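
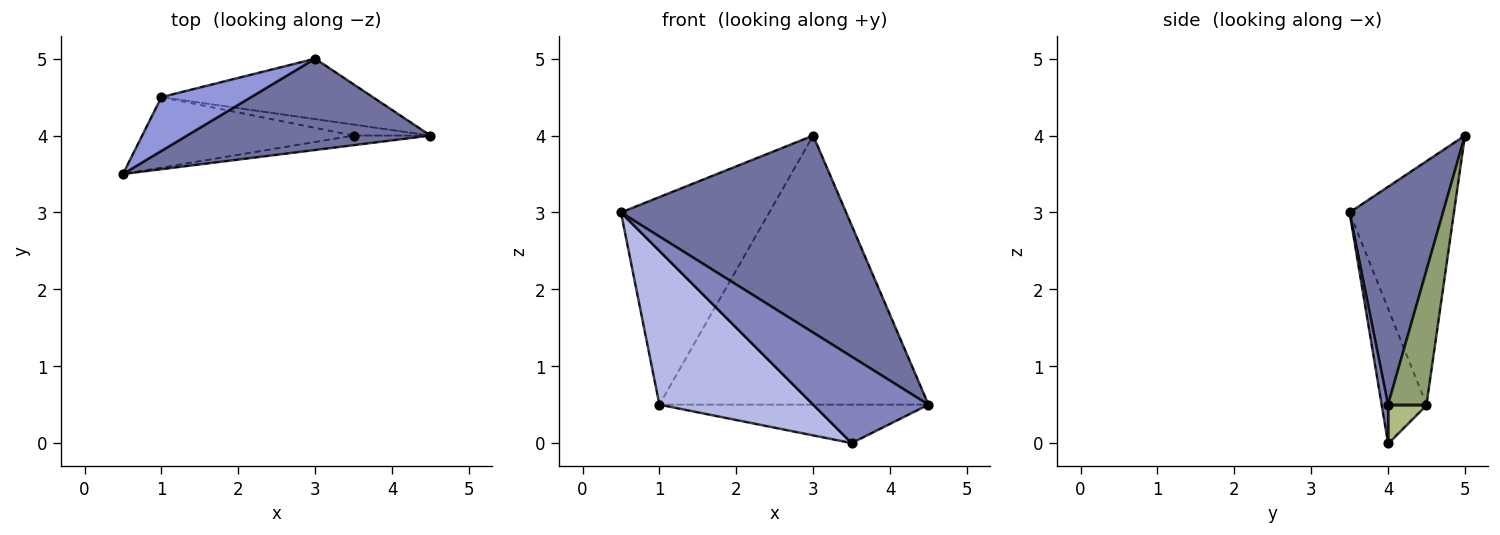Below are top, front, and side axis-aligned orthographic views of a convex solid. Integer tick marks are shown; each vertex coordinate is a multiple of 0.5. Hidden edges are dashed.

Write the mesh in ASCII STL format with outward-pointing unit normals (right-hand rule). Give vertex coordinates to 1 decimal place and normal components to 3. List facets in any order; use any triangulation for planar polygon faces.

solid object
 facet normal 0.352 -0.849 0.394
  outer loop
   vertex 3.0 5.0 4.0
   vertex 0.5 3.5 3.0
   vertex 4.5 4.0 0.5
  endloop
 endfacet
 facet normal 0.055 -0.992 -0.110
  outer loop
   vertex 3.5 4.0 0.0
   vertex 4.5 4.0 0.5
   vertex 0.5 3.5 3.0
  endloop
 endfacet
 facet normal -0.563 0.800 0.207
  outer loop
   vertex 1.0 4.5 0.5
   vertex 0.5 3.5 3.0
   vertex 3.0 5.0 4.0
  endloop
 endfacet
 facet normal -0.256 -0.879 -0.403
  outer loop
   vertex 1.0 4.5 0.5
   vertex 3.5 4.0 0.0
   vertex 0.5 3.5 3.0
  endloop
 endfacet
 facet normal 0.138 0.966 -0.217
  outer loop
   vertex 1.0 4.5 0.5
   vertex 3.0 5.0 4.0
   vertex 4.5 4.0 0.5
  endloop
 endfacet
 facet normal 0.136 0.953 -0.272
  outer loop
   vertex 1.0 4.5 0.5
   vertex 4.5 4.0 0.5
   vertex 3.5 4.0 0.0
  endloop
 endfacet
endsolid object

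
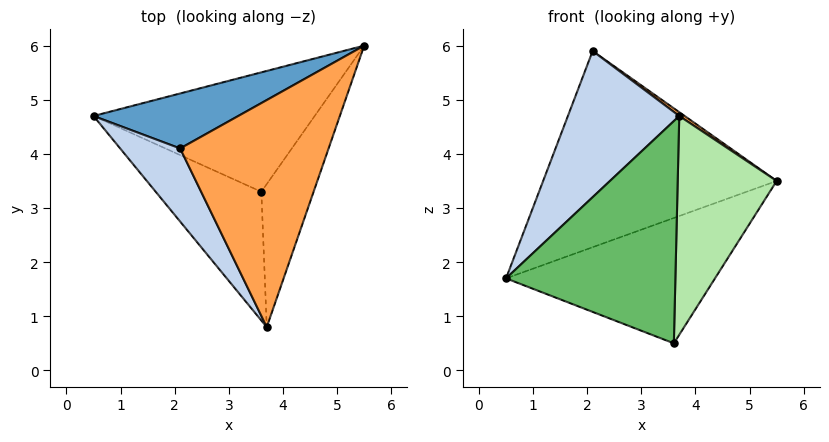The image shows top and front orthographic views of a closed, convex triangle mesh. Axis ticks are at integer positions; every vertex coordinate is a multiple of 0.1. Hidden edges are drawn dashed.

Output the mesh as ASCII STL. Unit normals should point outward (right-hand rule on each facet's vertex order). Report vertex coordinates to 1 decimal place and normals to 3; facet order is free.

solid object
 facet normal -0.328 0.910 0.255
  outer loop
   vertex 2.1 4.1 5.9
   vertex 5.5 6.0 3.5
   vertex 0.5 4.7 1.7
  endloop
 endfacet
 facet normal -0.834 -0.494 0.247
  outer loop
   vertex 2.1 4.1 5.9
   vertex 0.5 4.7 1.7
   vertex 3.7 0.8 4.7
  endloop
 endfacet
 facet normal 0.582 -0.014 0.813
  outer loop
   vertex 2.1 4.1 5.9
   vertex 3.7 0.8 4.7
   vertex 5.5 6.0 3.5
  endloop
 endfacet
 facet normal 0.060 0.723 -0.688
  outer loop
   vertex 3.6 3.3 0.5
   vertex 0.5 4.7 1.7
   vertex 5.5 6.0 3.5
  endloop
 endfacet
 facet normal -0.505 -0.747 -0.433
  outer loop
   vertex 3.6 3.3 0.5
   vertex 3.7 0.8 4.7
   vertex 0.5 4.7 1.7
  endloop
 endfacet
 facet normal 0.899 -0.366 -0.240
  outer loop
   vertex 3.6 3.3 0.5
   vertex 5.5 6.0 3.5
   vertex 3.7 0.8 4.7
  endloop
 endfacet
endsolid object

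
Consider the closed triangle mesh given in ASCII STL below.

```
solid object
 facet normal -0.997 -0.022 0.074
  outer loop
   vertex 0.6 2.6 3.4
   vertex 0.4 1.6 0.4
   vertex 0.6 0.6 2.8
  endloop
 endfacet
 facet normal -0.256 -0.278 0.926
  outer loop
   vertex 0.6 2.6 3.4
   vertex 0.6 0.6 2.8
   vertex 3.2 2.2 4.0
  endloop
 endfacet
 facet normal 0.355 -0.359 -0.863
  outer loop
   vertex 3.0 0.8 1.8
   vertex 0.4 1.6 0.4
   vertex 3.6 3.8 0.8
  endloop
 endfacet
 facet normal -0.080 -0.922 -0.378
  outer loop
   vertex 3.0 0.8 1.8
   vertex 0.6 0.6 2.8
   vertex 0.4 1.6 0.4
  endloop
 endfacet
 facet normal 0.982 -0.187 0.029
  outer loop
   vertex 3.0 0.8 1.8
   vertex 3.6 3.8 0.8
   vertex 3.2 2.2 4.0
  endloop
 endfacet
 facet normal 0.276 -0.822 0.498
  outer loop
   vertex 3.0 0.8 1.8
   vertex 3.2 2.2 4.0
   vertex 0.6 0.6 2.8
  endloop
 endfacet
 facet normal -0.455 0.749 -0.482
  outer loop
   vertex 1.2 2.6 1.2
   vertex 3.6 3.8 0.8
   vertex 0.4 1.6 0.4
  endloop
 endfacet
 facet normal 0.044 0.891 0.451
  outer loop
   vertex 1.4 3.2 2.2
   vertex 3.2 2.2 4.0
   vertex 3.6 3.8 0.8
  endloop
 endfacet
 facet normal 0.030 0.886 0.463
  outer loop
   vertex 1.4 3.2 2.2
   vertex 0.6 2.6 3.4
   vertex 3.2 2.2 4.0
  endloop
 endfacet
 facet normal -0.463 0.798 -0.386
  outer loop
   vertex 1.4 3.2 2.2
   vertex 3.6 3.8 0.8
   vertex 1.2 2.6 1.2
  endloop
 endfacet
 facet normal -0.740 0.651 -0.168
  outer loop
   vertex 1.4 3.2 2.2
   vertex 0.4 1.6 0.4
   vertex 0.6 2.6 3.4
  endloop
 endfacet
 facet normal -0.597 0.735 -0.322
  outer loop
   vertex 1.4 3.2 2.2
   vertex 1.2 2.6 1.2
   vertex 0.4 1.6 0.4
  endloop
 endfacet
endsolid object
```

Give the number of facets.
12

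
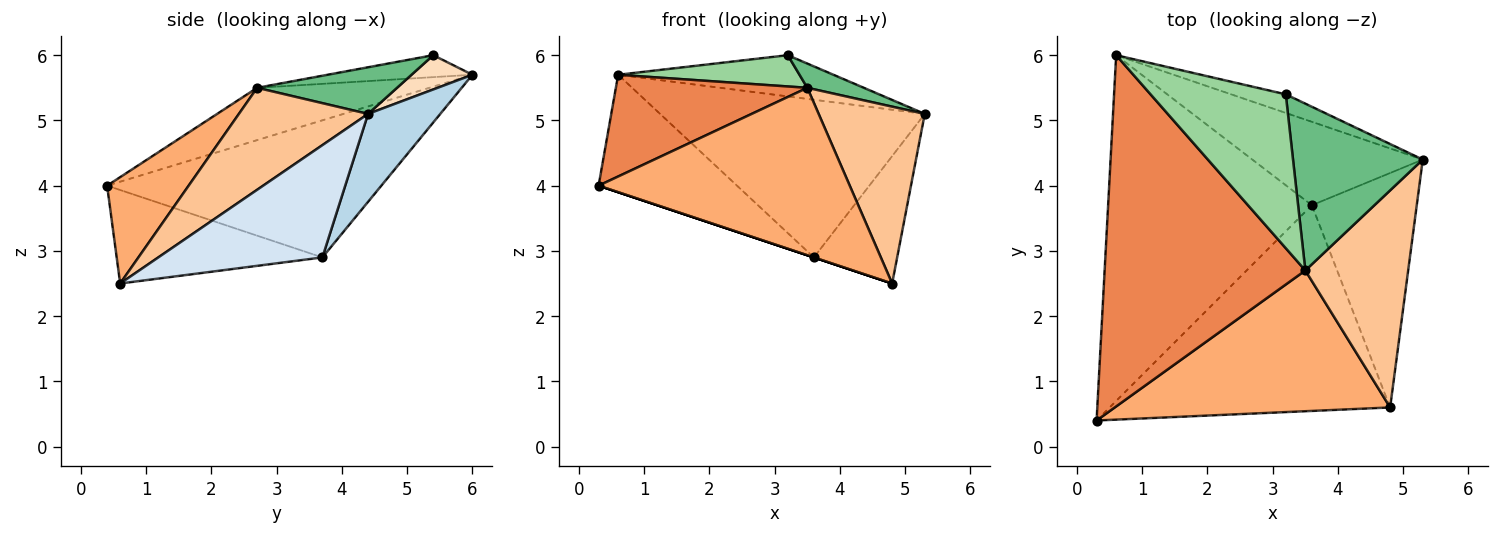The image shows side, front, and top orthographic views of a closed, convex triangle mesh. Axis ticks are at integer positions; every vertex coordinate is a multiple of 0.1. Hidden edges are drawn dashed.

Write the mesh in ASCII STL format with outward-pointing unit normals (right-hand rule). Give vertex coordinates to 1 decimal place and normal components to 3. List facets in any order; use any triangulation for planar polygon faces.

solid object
 facet normal -0.537 0.271 -0.799
  outer loop
   vertex 3.6 3.7 2.9
   vertex 0.3 0.4 4.0
   vertex 0.6 6.0 5.7
  endloop
 endfacet
 facet normal -0.316 0.000 -0.949
  outer loop
   vertex 3.6 3.7 2.9
   vertex 4.8 0.6 2.5
   vertex 0.3 0.4 4.0
  endloop
 endfacet
 facet normal 0.234 0.859 -0.455
  outer loop
   vertex 3.6 3.7 2.9
   vertex 0.6 6.0 5.7
   vertex 5.3 4.4 5.1
  endloop
 endfacet
 facet normal 0.685 0.348 -0.640
  outer loop
   vertex 3.6 3.7 2.9
   vertex 5.3 4.4 5.1
   vertex 4.8 0.6 2.5
  endloop
 endfacet
 facet normal -0.243 -0.270 0.932
  outer loop
   vertex 3.5 2.7 5.5
   vertex 0.6 6.0 5.7
   vertex 0.3 0.4 4.0
  endloop
 endfacet
 facet normal 0.241 -0.743 0.625
  outer loop
   vertex 3.5 2.7 5.5
   vertex 0.3 0.4 4.0
   vertex 4.8 0.6 2.5
  endloop
 endfacet
 facet normal 0.610 -0.501 0.615
  outer loop
   vertex 3.5 2.7 5.5
   vertex 4.8 0.6 2.5
   vertex 5.3 4.4 5.1
  endloop
 endfacet
 facet normal 0.250 0.883 -0.398
  outer loop
   vertex 3.2 5.4 6.0
   vertex 5.3 4.4 5.1
   vertex 0.6 6.0 5.7
  endloop
 endfacet
 facet normal 0.335 -0.135 0.932
  outer loop
   vertex 3.2 5.4 6.0
   vertex 3.5 2.7 5.5
   vertex 5.3 4.4 5.1
  endloop
 endfacet
 facet normal -0.157 -0.197 0.968
  outer loop
   vertex 3.2 5.4 6.0
   vertex 0.6 6.0 5.7
   vertex 3.5 2.7 5.5
  endloop
 endfacet
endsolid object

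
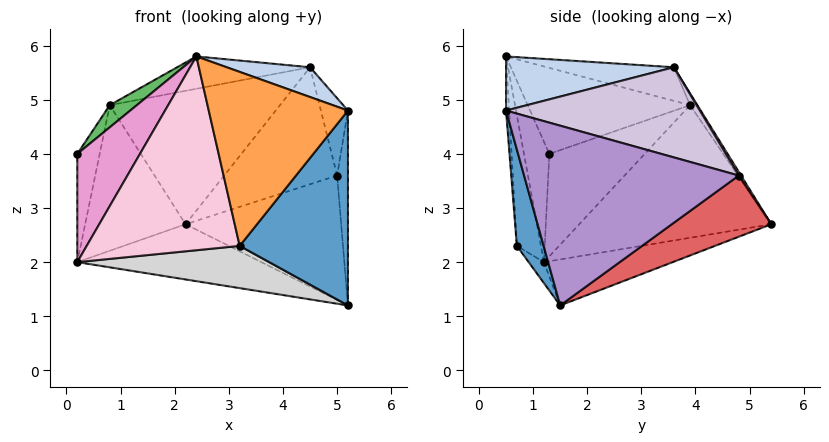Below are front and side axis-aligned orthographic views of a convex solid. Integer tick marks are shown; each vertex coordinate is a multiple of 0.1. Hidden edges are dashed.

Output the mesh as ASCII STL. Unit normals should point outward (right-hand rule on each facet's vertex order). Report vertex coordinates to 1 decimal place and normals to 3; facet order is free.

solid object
 facet normal 0.232 -0.937 -0.260
  outer loop
   vertex 3.2 0.7 2.3
   vertex 5.2 1.5 1.2
   vertex 5.2 0.5 4.8
  endloop
 endfacet
 facet normal 0.332 -0.165 0.929
  outer loop
   vertex 2.4 0.5 5.8
   vertex 5.2 0.5 4.8
   vertex 4.5 3.6 5.6
  endloop
 endfacet
 facet normal -0.022 -0.998 -0.062
  outer loop
   vertex 2.4 0.5 5.8
   vertex 3.2 0.7 2.3
   vertex 5.2 0.5 4.8
  endloop
 endfacet
 facet normal -0.036 0.836 0.547
  outer loop
   vertex 0.8 3.9 4.9
   vertex 4.5 3.6 5.6
   vertex 2.2 5.4 2.7
  endloop
 endfacet
 facet normal -0.653 -0.109 0.750
  outer loop
   vertex 0.8 3.9 4.9
   vertex 0.2 1.3 4.0
   vertex 2.4 0.5 5.8
  endloop
 endfacet
 facet normal -0.169 0.177 0.970
  outer loop
   vertex 0.8 3.9 4.9
   vertex 2.4 0.5 5.8
   vertex 4.5 3.6 5.6
  endloop
 endfacet
 facet normal 0.360 0.563 -0.744
  outer loop
   vertex 5.0 4.8 3.6
   vertex 5.2 1.5 1.2
   vertex 2.2 5.4 2.7
  endloop
 endfacet
 facet normal 0.017 0.855 0.518
  outer loop
   vertex 5.0 4.8 3.6
   vertex 2.2 5.4 2.7
   vertex 4.5 3.6 5.6
  endloop
 endfacet
 facet normal 0.999 0.050 0.014
  outer loop
   vertex 5.0 4.8 3.6
   vertex 5.2 0.5 4.8
   vertex 5.2 1.5 1.2
  endloop
 endfacet
 facet normal 0.940 0.131 0.314
  outer loop
   vertex 5.0 4.8 3.6
   vertex 4.5 3.6 5.6
   vertex 5.2 0.5 4.8
  endloop
 endfacet
 facet normal -0.973 0.229 -0.011
  outer loop
   vertex 0.2 1.2 2.0
   vertex 0.2 1.3 4.0
   vertex 0.8 3.9 4.9
  endloop
 endfacet
 facet normal -0.860 0.450 -0.241
  outer loop
   vertex 0.2 1.2 2.0
   vertex 0.8 3.9 4.9
   vertex 2.2 5.4 2.7
  endloop
 endfacet
 facet normal -0.375 -0.926 0.046
  outer loop
   vertex 0.2 1.2 2.0
   vertex 2.4 0.5 5.8
   vertex 0.2 1.3 4.0
  endloop
 endfacet
 facet normal -0.155 -0.984 -0.092
  outer loop
   vertex 0.2 1.2 2.0
   vertex 3.2 0.7 2.3
   vertex 2.4 0.5 5.8
  endloop
 endfacet
 facet normal -0.167 0.239 -0.956
  outer loop
   vertex 0.2 1.2 2.0
   vertex 2.2 5.4 2.7
   vertex 5.2 1.5 1.2
  endloop
 endfacet
 facet normal -0.060 -0.752 -0.656
  outer loop
   vertex 0.2 1.2 2.0
   vertex 5.2 1.5 1.2
   vertex 3.2 0.7 2.3
  endloop
 endfacet
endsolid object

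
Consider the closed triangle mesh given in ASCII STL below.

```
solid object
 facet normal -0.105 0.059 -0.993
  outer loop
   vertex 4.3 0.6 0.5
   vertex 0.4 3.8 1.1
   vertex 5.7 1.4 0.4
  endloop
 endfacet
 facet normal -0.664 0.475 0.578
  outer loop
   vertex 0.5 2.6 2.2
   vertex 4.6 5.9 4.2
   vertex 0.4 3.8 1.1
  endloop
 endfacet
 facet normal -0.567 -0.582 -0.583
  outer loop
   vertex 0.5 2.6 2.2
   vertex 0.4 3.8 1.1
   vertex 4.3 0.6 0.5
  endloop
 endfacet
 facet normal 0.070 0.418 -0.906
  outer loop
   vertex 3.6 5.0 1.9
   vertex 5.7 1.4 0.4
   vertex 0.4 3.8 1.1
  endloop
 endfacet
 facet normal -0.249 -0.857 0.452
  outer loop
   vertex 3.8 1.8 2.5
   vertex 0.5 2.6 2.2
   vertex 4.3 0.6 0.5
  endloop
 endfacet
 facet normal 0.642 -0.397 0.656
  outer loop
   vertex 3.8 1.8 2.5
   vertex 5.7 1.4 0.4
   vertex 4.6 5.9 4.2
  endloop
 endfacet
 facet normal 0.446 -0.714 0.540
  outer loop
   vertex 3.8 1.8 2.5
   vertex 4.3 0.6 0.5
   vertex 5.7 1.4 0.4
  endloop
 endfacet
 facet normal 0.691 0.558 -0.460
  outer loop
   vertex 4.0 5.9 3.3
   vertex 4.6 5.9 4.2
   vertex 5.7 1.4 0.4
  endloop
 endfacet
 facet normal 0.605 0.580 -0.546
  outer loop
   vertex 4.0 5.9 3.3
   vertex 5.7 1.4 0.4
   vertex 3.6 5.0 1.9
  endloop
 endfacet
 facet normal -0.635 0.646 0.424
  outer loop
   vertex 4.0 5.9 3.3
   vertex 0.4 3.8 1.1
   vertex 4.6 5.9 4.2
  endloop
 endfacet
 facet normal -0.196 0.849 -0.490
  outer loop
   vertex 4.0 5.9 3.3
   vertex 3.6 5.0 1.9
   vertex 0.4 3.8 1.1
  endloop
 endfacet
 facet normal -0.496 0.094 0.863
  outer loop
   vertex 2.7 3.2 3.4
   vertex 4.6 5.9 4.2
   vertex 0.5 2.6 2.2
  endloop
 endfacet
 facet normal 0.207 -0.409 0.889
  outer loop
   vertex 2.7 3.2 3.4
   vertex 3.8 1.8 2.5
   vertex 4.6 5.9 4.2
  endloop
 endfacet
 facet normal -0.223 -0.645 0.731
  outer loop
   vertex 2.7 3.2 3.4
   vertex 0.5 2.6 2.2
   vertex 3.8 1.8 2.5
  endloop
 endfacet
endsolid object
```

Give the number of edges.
21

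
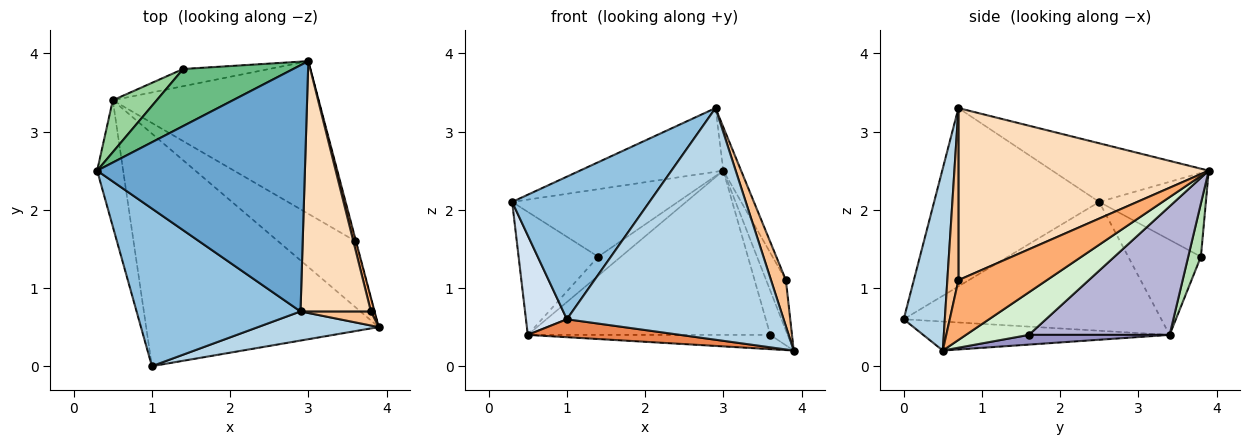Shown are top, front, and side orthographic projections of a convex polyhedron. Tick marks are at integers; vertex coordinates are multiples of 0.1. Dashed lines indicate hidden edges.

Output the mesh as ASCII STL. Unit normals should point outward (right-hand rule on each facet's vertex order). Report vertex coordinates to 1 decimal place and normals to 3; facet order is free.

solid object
 facet normal -0.264 0.242 0.934
  outer loop
   vertex 2.9 0.7 3.3
   vertex 3.0 3.9 2.5
   vertex 0.3 2.5 2.1
  endloop
 endfacet
 facet normal -0.628 -0.522 0.577
  outer loop
   vertex 1.0 0.0 0.6
   vertex 2.9 0.7 3.3
   vertex 0.3 2.5 2.1
  endloop
 endfacet
 facet normal 0.185 -0.975 0.123
  outer loop
   vertex 1.0 0.0 0.6
   vertex 3.9 0.5 0.2
   vertex 2.9 0.7 3.3
  endloop
 endfacet
 facet normal -0.969 -0.154 -0.195
  outer loop
   vertex 0.5 3.4 0.4
   vertex 1.0 0.0 0.6
   vertex 0.3 2.5 2.1
  endloop
 endfacet
 facet normal -0.123 -0.076 -0.989
  outer loop
   vertex 0.5 3.4 0.4
   vertex 3.9 0.5 0.2
   vertex 1.0 0.0 0.6
  endloop
 endfacet
 facet normal 0.974 0.217 0.060
  outer loop
   vertex 3.8 0.7 1.1
   vertex 3.9 0.5 0.2
   vertex 3.0 3.9 2.5
  endloop
 endfacet
 facet normal 0.581 -0.779 0.238
  outer loop
   vertex 3.8 0.7 1.1
   vertex 2.9 0.7 3.3
   vertex 3.9 0.5 0.2
  endloop
 endfacet
 facet normal 0.924 0.066 0.378
  outer loop
   vertex 3.8 0.7 1.1
   vertex 3.0 3.9 2.5
   vertex 2.9 0.7 3.3
  endloop
 endfacet
 facet normal -0.441 0.685 0.579
  outer loop
   vertex 1.4 3.8 1.4
   vertex 0.3 2.5 2.1
   vertex 3.0 3.9 2.5
  endloop
 endfacet
 facet normal -0.644 0.705 0.297
  outer loop
   vertex 1.4 3.8 1.4
   vertex 0.5 3.4 0.4
   vertex 0.3 2.5 2.1
  endloop
 endfacet
 facet normal 0.382 0.686 -0.619
  outer loop
   vertex 1.4 3.8 1.4
   vertex 3.0 3.9 2.5
   vertex 0.5 3.4 0.4
  endloop
 endfacet
 facet normal 0.964 0.266 -0.016
  outer loop
   vertex 3.6 1.6 0.4
   vertex 3.0 3.9 2.5
   vertex 3.9 0.5 0.2
  endloop
 endfacet
 facet normal 0.122 0.210 -0.970
  outer loop
   vertex 3.6 1.6 0.4
   vertex 3.9 0.5 0.2
   vertex 0.5 3.4 0.4
  endloop
 endfacet
 facet normal 0.391 0.674 -0.626
  outer loop
   vertex 3.6 1.6 0.4
   vertex 0.5 3.4 0.4
   vertex 3.0 3.9 2.5
  endloop
 endfacet
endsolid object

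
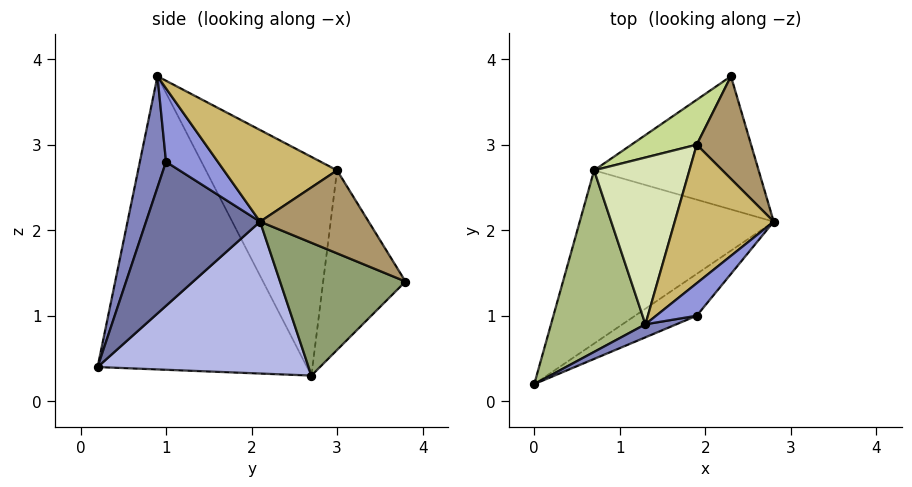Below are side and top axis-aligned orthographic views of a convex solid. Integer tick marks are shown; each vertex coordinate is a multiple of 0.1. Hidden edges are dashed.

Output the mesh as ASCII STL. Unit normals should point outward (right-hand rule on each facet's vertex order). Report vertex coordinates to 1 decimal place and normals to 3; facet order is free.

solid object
 facet normal 0.649 -0.708 -0.278
  outer loop
   vertex 1.9 1.0 2.8
   vertex 0.0 0.2 0.4
   vertex 2.8 2.1 2.1
  endloop
 endfacet
 facet normal 0.296 -0.952 0.083
  outer loop
   vertex 1.9 1.0 2.8
   vertex 1.3 0.9 3.8
   vertex 0.0 0.2 0.4
  endloop
 endfacet
 facet normal 0.810 -0.378 0.448
  outer loop
   vertex 1.9 1.0 2.8
   vertex 2.8 2.1 2.1
   vertex 1.3 0.9 3.8
  endloop
 endfacet
 facet normal 0.604 -0.200 -0.771
  outer loop
   vertex 0.7 2.7 0.3
   vertex 2.8 2.1 2.1
   vertex 0.0 0.2 0.4
  endloop
 endfacet
 facet normal 0.622 -0.134 -0.771
  outer loop
   vertex 0.7 2.7 0.3
   vertex 2.3 3.8 1.4
   vertex 2.8 2.1 2.1
  endloop
 endfacet
 facet normal -0.917 0.269 0.295
  outer loop
   vertex 0.7 2.7 0.3
   vertex 0.0 0.2 0.4
   vertex 1.3 0.9 3.8
  endloop
 endfacet
 facet normal -0.656 0.716 0.239
  outer loop
   vertex 1.9 3.0 2.7
   vertex 2.3 3.8 1.4
   vertex 0.7 2.7 0.3
  endloop
 endfacet
 facet normal -0.829 0.426 0.361
  outer loop
   vertex 1.9 3.0 2.7
   vertex 0.7 2.7 0.3
   vertex 1.3 0.9 3.8
  endloop
 endfacet
 facet normal 0.757 0.427 0.495
  outer loop
   vertex 1.9 3.0 2.7
   vertex 2.8 2.1 2.1
   vertex 2.3 3.8 1.4
  endloop
 endfacet
 facet normal 0.667 0.187 0.721
  outer loop
   vertex 1.9 3.0 2.7
   vertex 1.3 0.9 3.8
   vertex 2.8 2.1 2.1
  endloop
 endfacet
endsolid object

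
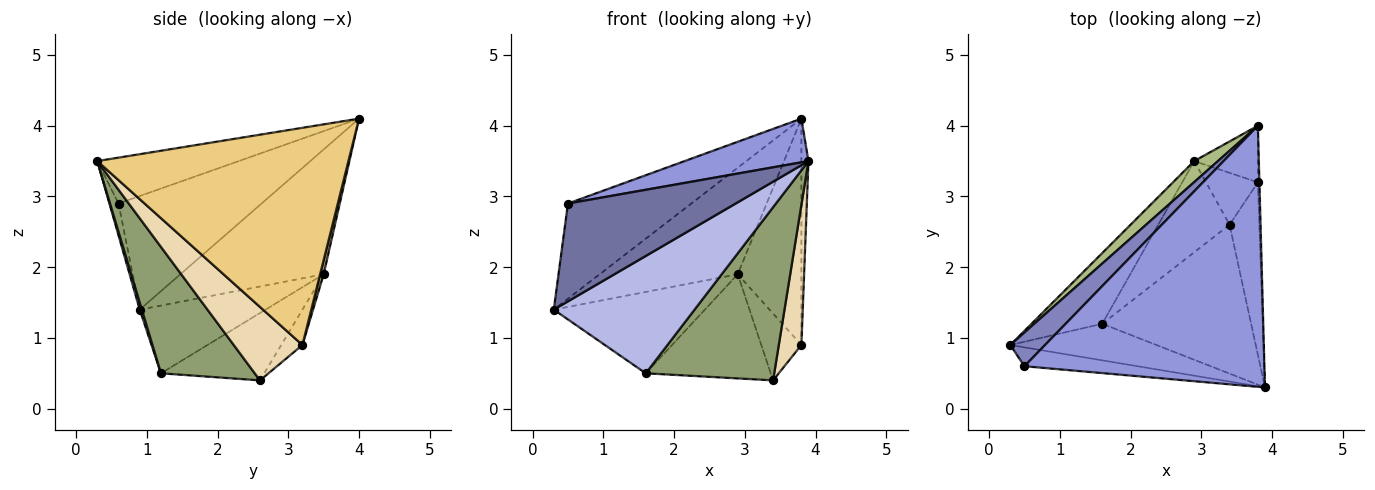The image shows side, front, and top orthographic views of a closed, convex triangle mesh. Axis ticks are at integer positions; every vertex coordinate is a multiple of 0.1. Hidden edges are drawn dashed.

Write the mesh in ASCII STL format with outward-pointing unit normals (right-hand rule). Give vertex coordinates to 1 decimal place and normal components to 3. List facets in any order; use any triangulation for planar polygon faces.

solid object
 facet normal -0.053 -0.981 -0.189
  outer loop
   vertex 0.5 0.6 2.9
   vertex 0.3 0.9 1.4
   vertex 3.9 0.3 3.5
  endloop
 endfacet
 facet normal -0.738 0.636 0.226
  outer loop
   vertex 0.5 0.6 2.9
   vertex 3.8 4.0 4.1
   vertex 0.3 0.9 1.4
  endloop
 endfacet
 facet normal -0.185 -0.162 0.969
  outer loop
   vertex 0.5 0.6 2.9
   vertex 3.9 0.3 3.5
   vertex 3.8 4.0 4.1
  endloop
 endfacet
 facet normal 0.014 -0.955 -0.297
  outer loop
   vertex 1.6 1.2 0.5
   vertex 3.9 0.3 3.5
   vertex 0.3 0.9 1.4
  endloop
 endfacet
 facet normal 0.484 -0.663 -0.570
  outer loop
   vertex 1.6 1.2 0.5
   vertex 3.4 2.6 0.4
   vertex 3.9 0.3 3.5
  endloop
 endfacet
 facet normal -0.713 0.687 0.136
  outer loop
   vertex 2.9 3.5 1.9
   vertex 0.3 0.9 1.4
   vertex 3.8 4.0 4.1
  endloop
 endfacet
 facet normal -0.532 0.639 -0.556
  outer loop
   vertex 2.9 3.5 1.9
   vertex 1.6 1.2 0.5
   vertex 0.3 0.9 1.4
  endloop
 endfacet
 facet normal -0.528 0.639 -0.559
  outer loop
   vertex 2.9 3.5 1.9
   vertex 3.4 2.6 0.4
   vertex 1.6 1.2 0.5
  endloop
 endfacet
 facet normal 0.054 0.969 -0.242
  outer loop
   vertex 3.8 3.2 0.9
   vertex 2.9 3.5 1.9
   vertex 3.8 4.0 4.1
  endloop
 endfacet
 facet normal -0.386 0.729 -0.566
  outer loop
   vertex 3.8 3.2 0.9
   vertex 3.4 2.6 0.4
   vertex 2.9 3.5 1.9
  endloop
 endfacet
 facet normal 1.000 0.028 -0.007
  outer loop
   vertex 3.8 3.2 0.9
   vertex 3.8 4.0 4.1
   vertex 3.9 0.3 3.5
  endloop
 endfacet
 facet normal 0.886 -0.292 -0.359
  outer loop
   vertex 3.8 3.2 0.9
   vertex 3.9 0.3 3.5
   vertex 3.4 2.6 0.4
  endloop
 endfacet
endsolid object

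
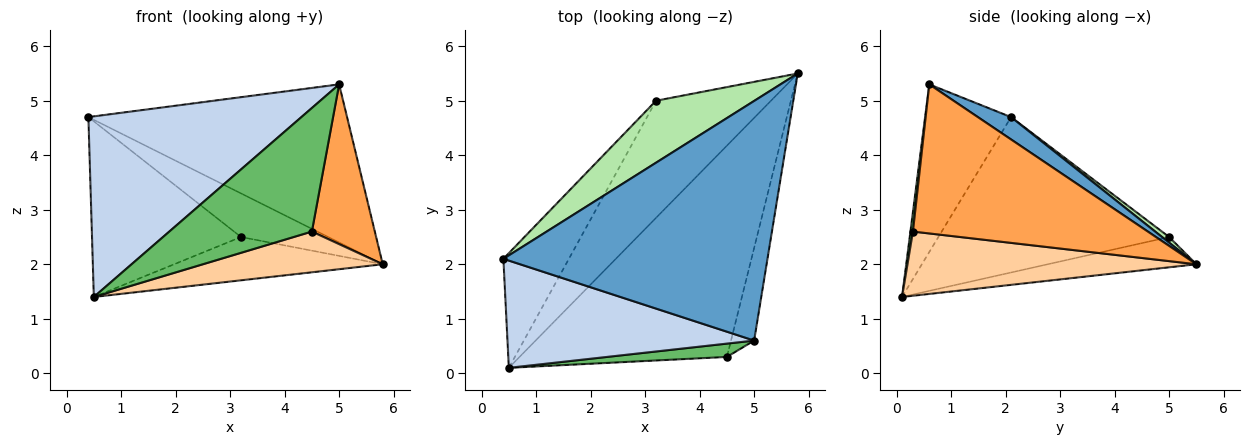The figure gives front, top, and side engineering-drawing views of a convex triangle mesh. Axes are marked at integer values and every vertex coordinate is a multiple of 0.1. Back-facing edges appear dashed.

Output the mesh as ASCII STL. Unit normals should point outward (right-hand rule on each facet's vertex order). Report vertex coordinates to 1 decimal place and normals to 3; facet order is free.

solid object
 facet normal 0.070 0.549 0.833
  outer loop
   vertex 5.0 0.6 5.3
   vertex 5.8 5.5 2.0
   vertex 0.4 2.1 4.7
  endloop
 endfacet
 facet normal -0.328 -0.812 0.482
  outer loop
   vertex 0.5 0.1 1.4
   vertex 5.0 0.6 5.3
   vertex 0.4 2.1 4.7
  endloop
 endfacet
 facet normal 0.955 -0.256 -0.148
  outer loop
   vertex 4.5 0.3 2.6
   vertex 5.8 5.5 2.0
   vertex 5.0 0.6 5.3
  endloop
 endfacet
 facet normal 0.291 -0.181 -0.939
  outer loop
   vertex 4.5 0.3 2.6
   vertex 0.5 0.1 1.4
   vertex 5.8 5.5 2.0
  endloop
 endfacet
 facet normal 0.018 -0.994 0.107
  outer loop
   vertex 4.5 0.3 2.6
   vertex 5.0 0.6 5.3
   vertex 0.5 0.1 1.4
  endloop
 endfacet
 facet normal 0.047 0.575 0.817
  outer loop
   vertex 3.2 5.0 2.5
   vertex 0.4 2.1 4.7
   vertex 5.8 5.5 2.0
  endloop
 endfacet
 facet normal -0.792 0.511 -0.334
  outer loop
   vertex 3.2 5.0 2.5
   vertex 0.5 0.1 1.4
   vertex 0.4 2.1 4.7
  endloop
 endfacet
 facet normal -0.240 0.337 -0.911
  outer loop
   vertex 3.2 5.0 2.5
   vertex 5.8 5.5 2.0
   vertex 0.5 0.1 1.4
  endloop
 endfacet
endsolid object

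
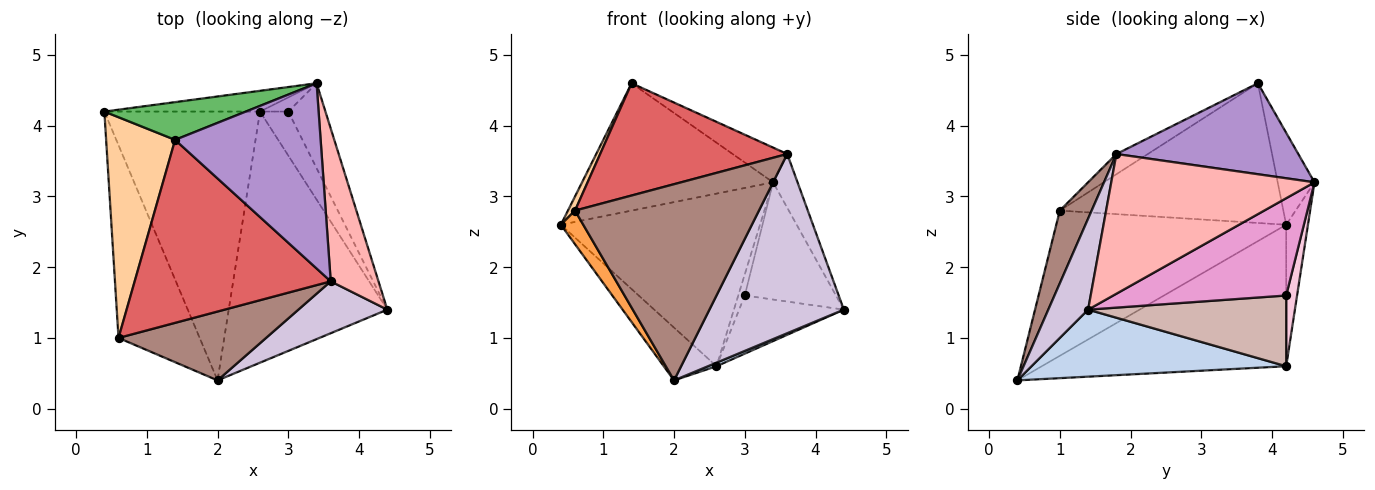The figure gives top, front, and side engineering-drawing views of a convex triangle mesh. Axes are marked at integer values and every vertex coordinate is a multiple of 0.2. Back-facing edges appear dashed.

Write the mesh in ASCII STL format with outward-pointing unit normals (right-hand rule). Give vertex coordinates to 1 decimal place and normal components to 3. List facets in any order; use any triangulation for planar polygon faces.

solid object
 facet normal -0.666 0.144 -0.732
  outer loop
   vertex 2.6 4.2 0.6
   vertex 2.0 0.4 0.4
   vertex 0.4 4.2 2.6
  endloop
 endfacet
 facet normal 0.389 -0.013 -0.921
  outer loop
   vertex 2.6 4.2 0.6
   vertex 4.4 1.4 1.4
   vertex 2.0 0.4 0.4
  endloop
 endfacet
 facet normal -0.870 -0.085 -0.486
  outer loop
   vertex 0.6 1.0 2.8
   vertex 0.4 4.2 2.6
   vertex 2.0 0.4 0.4
  endloop
 endfacet
 facet normal -0.896 -0.028 0.442
  outer loop
   vertex 0.6 1.0 2.8
   vertex 1.4 3.8 4.6
   vertex 0.4 4.2 2.6
  endloop
 endfacet
 facet normal -0.182 0.943 0.279
  outer loop
   vertex 3.4 4.6 3.2
   vertex 0.4 4.2 2.6
   vertex 1.4 3.8 4.6
  endloop
 endfacet
 facet normal -0.108 0.987 -0.119
  outer loop
   vertex 3.4 4.6 3.2
   vertex 2.6 4.2 0.6
   vertex 0.4 4.2 2.6
  endloop
 endfacet
 facet normal -0.088 -0.521 0.849
  outer loop
   vertex 3.6 1.8 3.6
   vertex 1.4 3.8 4.6
   vertex 0.6 1.0 2.8
  endloop
 endfacet
 facet normal 0.940 0.113 0.321
  outer loop
   vertex 3.6 1.8 3.6
   vertex 4.4 1.4 1.4
   vertex 3.4 4.6 3.2
  endloop
 endfacet
 facet normal 0.523 0.157 0.837
  outer loop
   vertex 3.6 1.8 3.6
   vertex 3.4 4.6 3.2
   vertex 1.4 3.8 4.6
  endloop
 endfacet
 facet normal 0.274 -0.924 0.267
  outer loop
   vertex 3.6 1.8 3.6
   vertex 2.0 0.4 0.4
   vertex 4.4 1.4 1.4
  endloop
 endfacet
 facet normal 0.161 -0.931 0.327
  outer loop
   vertex 3.6 1.8 3.6
   vertex 0.6 1.0 2.8
   vertex 2.0 0.4 0.4
  endloop
 endfacet
 facet normal 0.834 0.441 -0.333
  outer loop
   vertex 3.0 4.2 1.6
   vertex 4.4 1.4 1.4
   vertex 2.6 4.2 0.6
  endloop
 endfacet
 facet normal 0.838 0.442 -0.320
  outer loop
   vertex 3.0 4.2 1.6
   vertex 3.4 4.6 3.2
   vertex 4.4 1.4 1.4
  endloop
 endfacet
 facet normal 0.811 0.487 -0.324
  outer loop
   vertex 3.0 4.2 1.6
   vertex 2.6 4.2 0.6
   vertex 3.4 4.6 3.2
  endloop
 endfacet
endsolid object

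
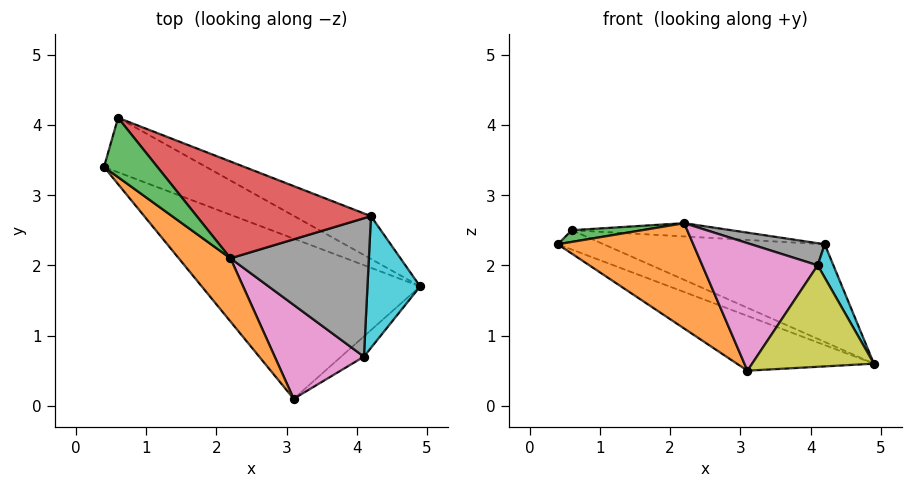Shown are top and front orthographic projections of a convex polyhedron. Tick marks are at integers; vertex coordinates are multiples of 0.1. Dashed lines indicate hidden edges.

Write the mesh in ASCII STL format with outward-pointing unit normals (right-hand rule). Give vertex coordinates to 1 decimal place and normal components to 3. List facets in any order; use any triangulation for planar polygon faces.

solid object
 facet normal -0.229 0.315 -0.921
  outer loop
   vertex 3.1 0.1 0.5
   vertex 0.4 3.4 2.3
   vertex 4.9 1.7 0.6
  endloop
 endfacet
 facet normal -0.576 -0.701 0.420
  outer loop
   vertex 2.2 2.1 2.6
   vertex 0.4 3.4 2.3
   vertex 3.1 0.1 0.5
  endloop
 endfacet
 facet normal -0.290 -0.185 0.939
  outer loop
   vertex 0.6 4.1 2.5
   vertex 0.4 3.4 2.3
   vertex 2.2 2.1 2.6
  endloop
 endfacet
 facet normal 0.107 0.135 0.985
  outer loop
   vertex 0.6 4.1 2.5
   vertex 2.2 2.1 2.6
   vertex 4.2 2.7 2.3
  endloop
 endfacet
 facet normal -0.224 0.326 -0.918
  outer loop
   vertex 0.6 4.1 2.5
   vertex 4.9 1.7 0.6
   vertex 0.4 3.4 2.3
  endloop
 endfacet
 facet normal 0.317 0.869 -0.381
  outer loop
   vertex 0.6 4.1 2.5
   vertex 4.2 2.7 2.3
   vertex 4.9 1.7 0.6
  endloop
 endfacet
 facet normal -0.376 -0.746 0.549
  outer loop
   vertex 4.1 0.7 2.0
   vertex 2.2 2.1 2.6
   vertex 3.1 0.1 0.5
  endloop
 endfacet
 facet normal 0.192 -0.155 0.969
  outer loop
   vertex 4.1 0.7 2.0
   vertex 4.2 2.7 2.3
   vertex 2.2 2.1 2.6
  endloop
 endfacet
 facet normal 0.662 -0.735 -0.147
  outer loop
   vertex 4.1 0.7 2.0
   vertex 3.1 0.1 0.5
   vertex 4.9 1.7 0.6
  endloop
 endfacet
 facet normal 0.895 -0.110 0.433
  outer loop
   vertex 4.1 0.7 2.0
   vertex 4.9 1.7 0.6
   vertex 4.2 2.7 2.3
  endloop
 endfacet
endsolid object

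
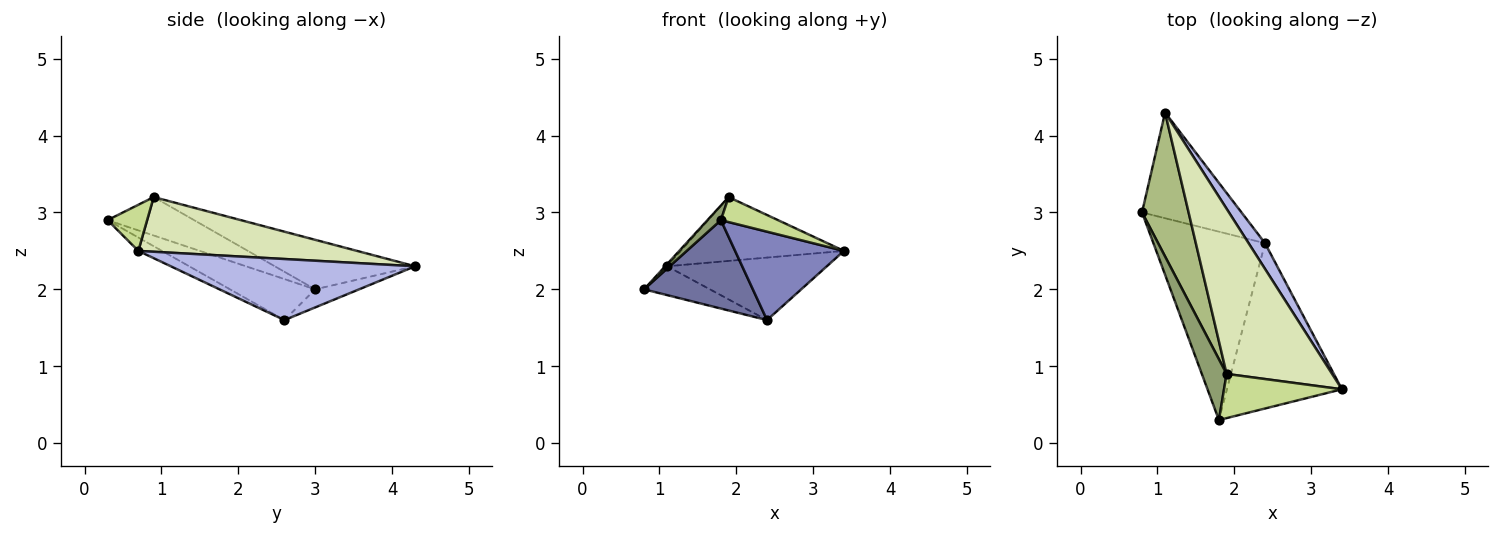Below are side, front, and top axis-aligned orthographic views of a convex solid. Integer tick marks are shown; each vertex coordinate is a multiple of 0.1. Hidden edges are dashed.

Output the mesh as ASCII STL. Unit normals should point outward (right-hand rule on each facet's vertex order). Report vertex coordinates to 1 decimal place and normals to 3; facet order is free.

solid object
 facet normal -0.316 -0.403 -0.859
  outer loop
   vertex 2.4 2.6 1.6
   vertex 1.8 0.3 2.9
   vertex 0.8 3.0 2.0
  endloop
 endfacet
 facet normal -0.102 -0.469 -0.877
  outer loop
   vertex 2.4 2.6 1.6
   vertex 3.4 0.7 2.5
   vertex 1.8 0.3 2.9
  endloop
 endfacet
 facet normal -0.173 0.259 -0.950
  outer loop
   vertex 2.4 2.6 1.6
   vertex 0.8 3.0 2.0
   vertex 1.1 4.3 2.3
  endloop
 endfacet
 facet normal 0.816 0.534 0.220
  outer loop
   vertex 2.4 2.6 1.6
   vertex 1.1 4.3 2.3
   vertex 3.4 0.7 2.5
  endloop
 endfacet
 facet normal -0.833 -0.130 0.537
  outer loop
   vertex 1.9 0.9 3.2
   vertex 0.8 3.0 2.0
   vertex 1.8 0.3 2.9
  endloop
 endfacet
 facet normal -0.728 0.010 0.685
  outer loop
   vertex 1.9 0.9 3.2
   vertex 1.1 4.3 2.3
   vertex 0.8 3.0 2.0
  endloop
 endfacet
 facet normal 0.322 -0.466 0.824
  outer loop
   vertex 1.9 0.9 3.2
   vertex 1.8 0.3 2.9
   vertex 3.4 0.7 2.5
  endloop
 endfacet
 facet normal 0.435 0.325 0.840
  outer loop
   vertex 1.9 0.9 3.2
   vertex 3.4 0.7 2.5
   vertex 1.1 4.3 2.3
  endloop
 endfacet
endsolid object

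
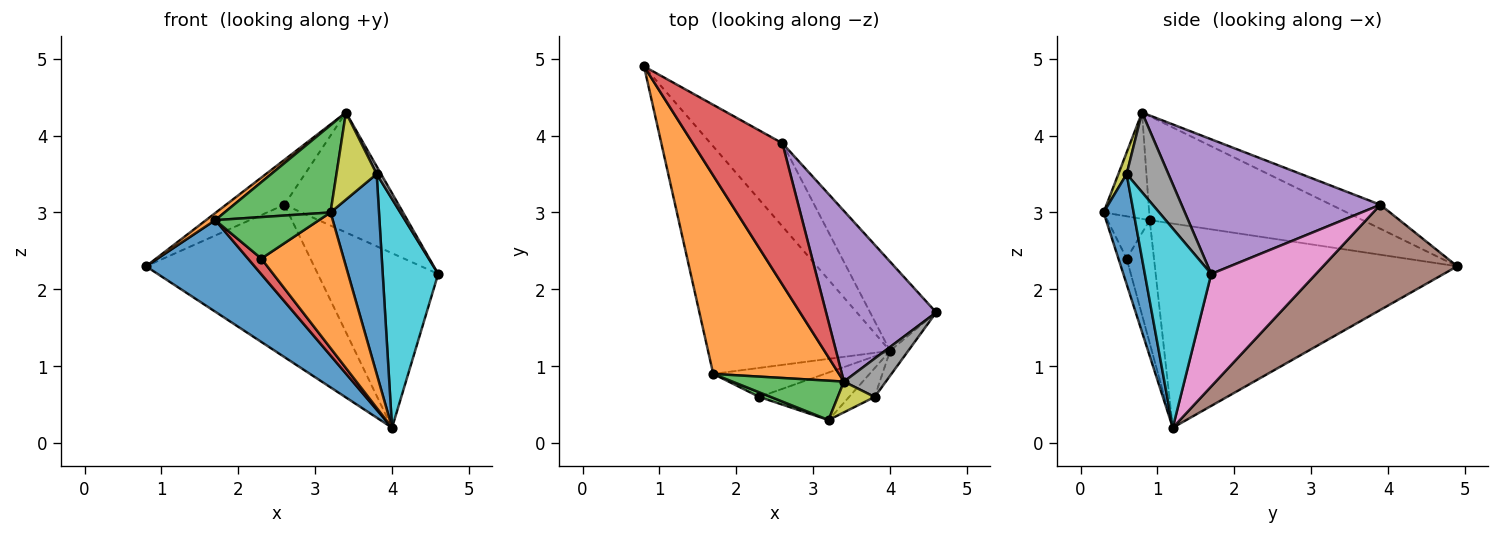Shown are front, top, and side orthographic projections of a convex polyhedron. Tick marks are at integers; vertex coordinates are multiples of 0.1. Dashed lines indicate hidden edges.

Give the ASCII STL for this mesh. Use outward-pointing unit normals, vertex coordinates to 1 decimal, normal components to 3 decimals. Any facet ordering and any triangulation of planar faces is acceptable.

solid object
 facet normal -0.721 -0.259 -0.643
  outer loop
   vertex 1.7 0.9 2.9
   vertex 0.8 4.9 2.3
   vertex 4.0 1.2 0.2
  endloop
 endfacet
 facet normal -0.636 -0.028 0.771
  outer loop
   vertex 1.7 0.9 2.9
   vertex 3.4 0.8 4.3
   vertex 0.8 4.9 2.3
  endloop
 endfacet
 facet normal -0.365 -0.849 0.383
  outer loop
   vertex 1.7 0.9 2.9
   vertex 3.2 0.3 3.0
   vertex 3.4 0.8 4.3
  endloop
 endfacet
 facet normal -0.247 0.294 0.923
  outer loop
   vertex 2.6 3.9 3.1
   vertex 0.8 4.9 2.3
   vertex 3.4 0.8 4.3
  endloop
 endfacet
 facet normal 0.707 0.406 0.578
  outer loop
   vertex 2.6 3.9 3.1
   vertex 3.4 0.8 4.3
   vertex 4.6 1.7 2.2
  endloop
 endfacet
 facet normal 0.574 0.719 -0.392
  outer loop
   vertex 2.6 3.9 3.1
   vertex 4.0 1.2 0.2
   vertex 0.8 4.9 2.3
  endloop
 endfacet
 facet normal 0.612 0.704 -0.360
  outer loop
   vertex 2.6 3.9 3.1
   vertex 4.6 1.7 2.2
   vertex 4.0 1.2 0.2
  endloop
 endfacet
 facet normal 0.881 -0.093 0.464
  outer loop
   vertex 3.8 0.6 3.5
   vertex 4.6 1.7 2.2
   vertex 3.4 0.8 4.3
  endloop
 endfacet
 facet normal 0.191 -0.926 0.327
  outer loop
   vertex 3.8 0.6 3.5
   vertex 3.4 0.8 4.3
   vertex 3.2 0.3 3.0
  endloop
 endfacet
 facet normal 0.766 -0.639 -0.070
  outer loop
   vertex 3.8 0.6 3.5
   vertex 4.0 1.2 0.2
   vertex 4.6 1.7 2.2
  endloop
 endfacet
 facet normal 0.523 -0.844 -0.122
  outer loop
   vertex 3.8 0.6 3.5
   vertex 3.2 0.3 3.0
   vertex 4.0 1.2 0.2
  endloop
 endfacet
 facet normal -0.094 -0.940 -0.329
  outer loop
   vertex 2.3 0.6 2.4
   vertex 4.0 1.2 0.2
   vertex 3.2 0.3 3.0
  endloop
 endfacet
 facet normal -0.375 -0.921 0.102
  outer loop
   vertex 2.3 0.6 2.4
   vertex 3.2 0.3 3.0
   vertex 1.7 0.9 2.9
  endloop
 endfacet
 facet normal -0.697 -0.341 -0.631
  outer loop
   vertex 2.3 0.6 2.4
   vertex 1.7 0.9 2.9
   vertex 4.0 1.2 0.2
  endloop
 endfacet
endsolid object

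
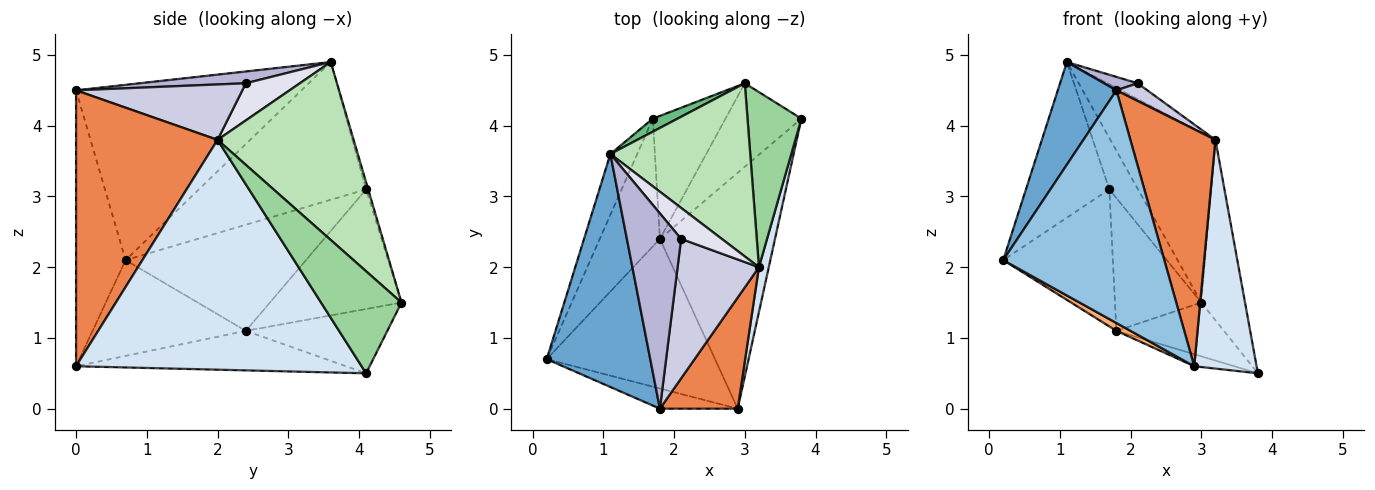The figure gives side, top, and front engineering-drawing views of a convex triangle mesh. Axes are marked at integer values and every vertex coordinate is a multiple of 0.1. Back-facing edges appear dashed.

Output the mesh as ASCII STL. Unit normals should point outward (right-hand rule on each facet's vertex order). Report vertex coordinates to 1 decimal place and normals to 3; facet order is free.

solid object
 facet normal -0.840 -0.219 0.496
  outer loop
   vertex 1.1 3.6 4.9
   vertex 0.2 0.7 2.1
   vertex 1.8 0.0 4.5
  endloop
 endfacet
 facet normal -0.293 -0.953 -0.083
  outer loop
   vertex 2.9 0.0 0.6
   vertex 1.8 0.0 4.5
   vertex 0.2 0.7 2.1
  endloop
 endfacet
 facet normal -0.882 0.439 -0.172
  outer loop
   vertex 1.7 4.1 3.1
   vertex 0.2 0.7 2.1
   vertex 1.1 3.6 4.9
  endloop
 endfacet
 facet normal 0.976 -0.213 0.042
  outer loop
   vertex 3.2 2.0 3.8
   vertex 2.9 0.0 0.6
   vertex 3.8 4.1 0.5
  endloop
 endfacet
 facet normal 0.833 -0.501 0.235
  outer loop
   vertex 3.2 2.0 3.8
   vertex 1.8 0.0 4.5
   vertex 2.9 0.0 0.6
  endloop
 endfacet
 facet normal -0.494 -0.046 -0.868
  outer loop
   vertex 1.8 2.4 1.1
   vertex 2.9 0.0 0.6
   vertex 0.2 0.7 2.1
  endloop
 endfacet
 facet normal -0.324 0.048 -0.945
  outer loop
   vertex 1.8 2.4 1.1
   vertex 3.8 4.1 0.5
   vertex 2.9 0.0 0.6
  endloop
 endfacet
 facet normal -0.769 0.467 -0.436
  outer loop
   vertex 1.8 2.4 1.1
   vertex 0.2 0.7 2.1
   vertex 1.7 4.1 3.1
  endloop
 endfacet
 facet normal -0.070 0.967 0.245
  outer loop
   vertex 3.0 4.6 1.5
   vertex 1.7 4.1 3.1
   vertex 1.1 3.6 4.9
  endloop
 endfacet
 facet normal 0.797 0.434 0.421
  outer loop
   vertex 3.0 4.6 1.5
   vertex 3.2 2.0 3.8
   vertex 3.8 4.1 0.5
  endloop
 endfacet
 facet normal 0.672 0.519 0.528
  outer loop
   vertex 3.0 4.6 1.5
   vertex 1.1 3.6 4.9
   vertex 3.2 2.0 3.8
  endloop
 endfacet
 facet normal -0.580 0.441 -0.685
  outer loop
   vertex 3.0 4.6 1.5
   vertex 3.8 4.1 0.5
   vertex 1.8 2.4 1.1
  endloop
 endfacet
 facet normal -0.745 0.489 -0.453
  outer loop
   vertex 3.0 4.6 1.5
   vertex 1.8 2.4 1.1
   vertex 1.7 4.1 3.1
  endloop
 endfacet
 facet normal 0.212 -0.067 0.975
  outer loop
   vertex 2.1 2.4 4.6
   vertex 1.1 3.6 4.9
   vertex 1.8 0.0 4.5
  endloop
 endfacet
 facet normal 0.560 -0.104 0.822
  outer loop
   vertex 2.1 2.4 4.6
   vertex 1.8 0.0 4.5
   vertex 3.2 2.0 3.8
  endloop
 endfacet
 facet normal 0.631 0.353 0.691
  outer loop
   vertex 2.1 2.4 4.6
   vertex 3.2 2.0 3.8
   vertex 1.1 3.6 4.9
  endloop
 endfacet
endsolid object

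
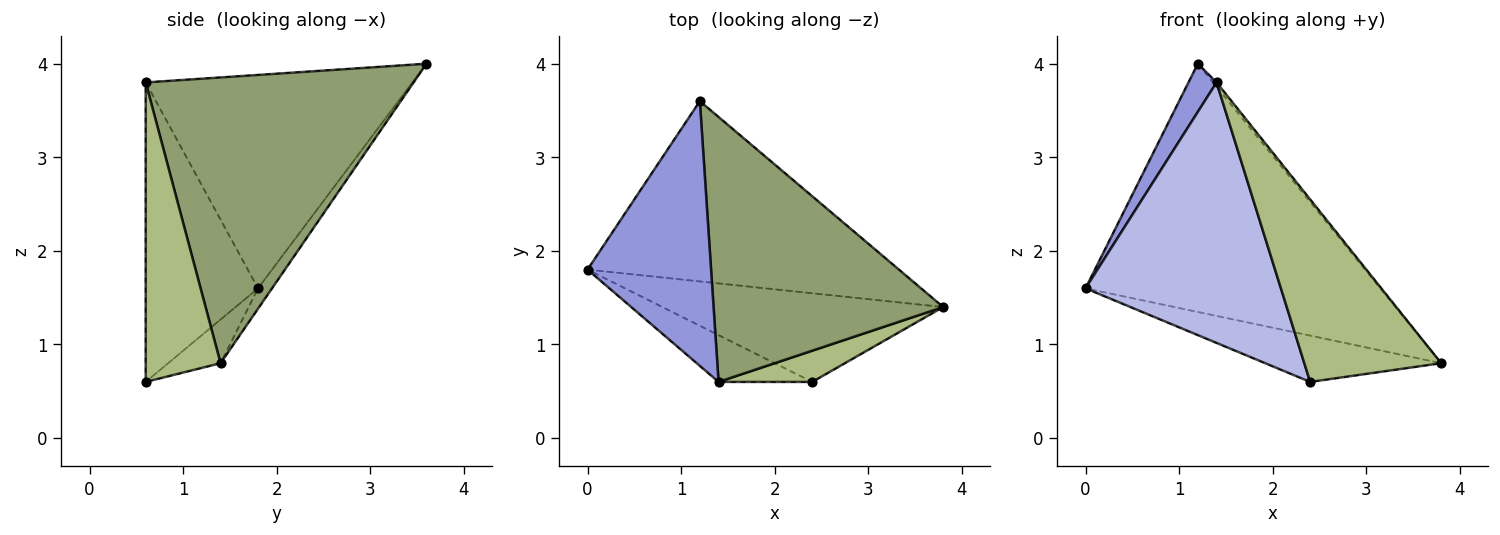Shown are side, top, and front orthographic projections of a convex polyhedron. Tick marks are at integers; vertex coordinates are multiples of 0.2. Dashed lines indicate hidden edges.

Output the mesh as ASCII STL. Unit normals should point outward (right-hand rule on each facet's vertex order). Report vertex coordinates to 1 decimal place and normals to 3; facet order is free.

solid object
 facet normal -0.039 0.809 -0.587
  outer loop
   vertex 1.2 3.6 4.0
   vertex 3.8 1.4 0.8
   vertex 0.0 1.8 1.6
  endloop
 endfacet
 facet normal -0.137 0.459 -0.878
  outer loop
   vertex 2.4 0.6 0.6
   vertex 0.0 1.8 1.6
   vertex 3.8 1.4 0.8
  endloop
 endfacet
 facet normal -0.862 -0.091 0.499
  outer loop
   vertex 1.4 0.6 3.8
   vertex 1.2 3.6 4.0
   vertex 0.0 1.8 1.6
  endloop
 endfacet
 facet normal -0.492 -0.857 -0.154
  outer loop
   vertex 1.4 0.6 3.8
   vertex 0.0 1.8 1.6
   vertex 2.4 0.6 0.6
  endloop
 endfacet
 facet normal 0.779 0.010 0.626
  outer loop
   vertex 1.4 0.6 3.8
   vertex 3.8 1.4 0.8
   vertex 1.2 3.6 4.0
  endloop
 endfacet
 facet normal 0.475 -0.868 0.148
  outer loop
   vertex 1.4 0.6 3.8
   vertex 2.4 0.6 0.6
   vertex 3.8 1.4 0.8
  endloop
 endfacet
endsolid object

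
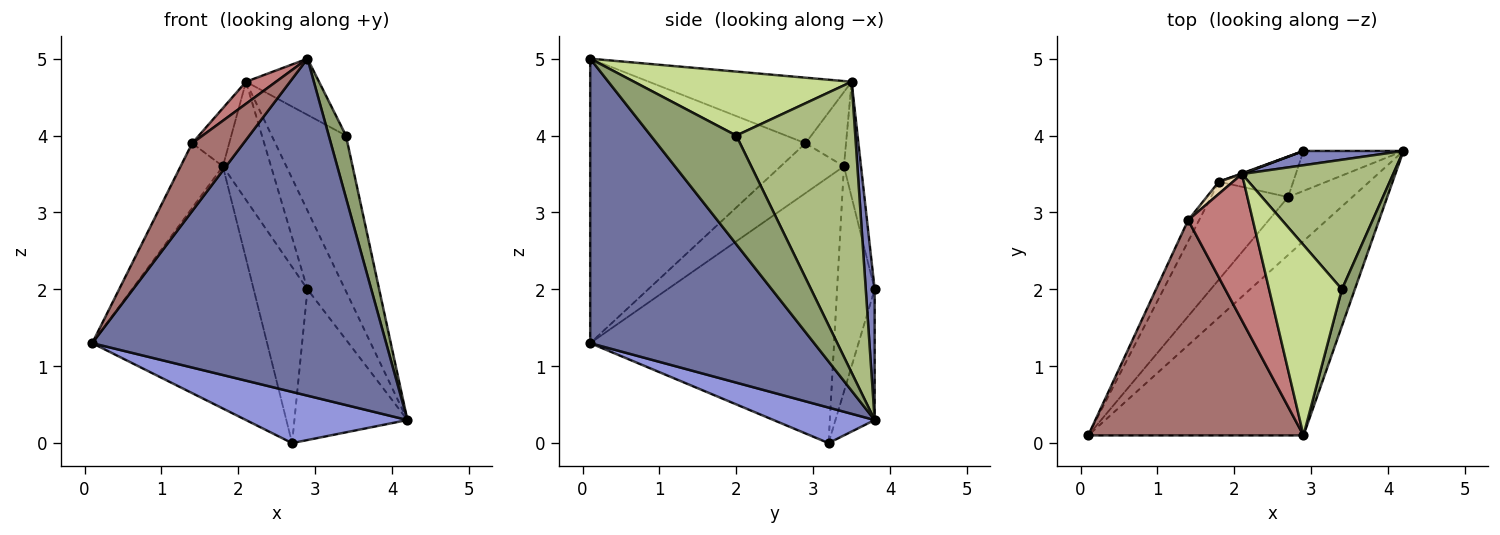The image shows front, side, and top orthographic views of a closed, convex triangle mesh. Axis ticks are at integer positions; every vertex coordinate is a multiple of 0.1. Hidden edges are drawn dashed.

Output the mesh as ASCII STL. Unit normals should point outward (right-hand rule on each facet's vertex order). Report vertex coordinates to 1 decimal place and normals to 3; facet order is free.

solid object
 facet normal 0.551 -0.723 -0.417
  outer loop
   vertex 2.9 0.1 5.0
   vertex 0.1 0.1 1.3
   vertex 4.2 3.8 0.3
  endloop
 endfacet
 facet normal 0.227 0.958 0.174
  outer loop
   vertex 2.1 3.5 4.7
   vertex 4.2 3.8 0.3
   vertex 2.9 3.8 2.0
  endloop
 endfacet
 facet normal 0.383 -0.612 -0.692
  outer loop
   vertex 2.7 3.2 0.0
   vertex 4.2 3.8 0.3
   vertex 0.1 0.1 1.3
  endloop
 endfacet
 facet normal -0.318 0.916 -0.243
  outer loop
   vertex 2.7 3.2 0.0
   vertex 2.9 3.8 2.0
   vertex 4.2 3.8 0.3
  endloop
 endfacet
 facet normal 0.974 -0.196 0.115
  outer loop
   vertex 3.4 2.0 4.0
   vertex 2.9 0.1 5.0
   vertex 4.2 3.8 0.3
  endloop
 endfacet
 facet normal 0.776 0.484 0.403
  outer loop
   vertex 3.4 2.0 4.0
   vertex 4.2 3.8 0.3
   vertex 2.1 3.5 4.7
  endloop
 endfacet
 facet normal 0.645 0.216 0.733
  outer loop
   vertex 3.4 2.0 4.0
   vertex 2.1 3.5 4.7
   vertex 2.9 0.1 5.0
  endloop
 endfacet
 facet normal -0.335 0.942 0.006
  outer loop
   vertex 1.8 3.4 3.6
   vertex 2.1 3.5 4.7
   vertex 2.9 3.8 2.0
  endloop
 endfacet
 facet normal -0.563 0.806 -0.185
  outer loop
   vertex 1.8 3.4 3.6
   vertex 2.9 3.8 2.0
   vertex 2.7 3.2 0.0
  endloop
 endfacet
 facet normal -0.791 0.567 -0.229
  outer loop
   vertex 1.8 3.4 3.6
   vertex 2.7 3.2 0.0
   vertex 0.1 0.1 1.3
  endloop
 endfacet
 facet normal -0.818 0.547 -0.180
  outer loop
   vertex 1.4 2.9 3.9
   vertex 1.8 3.4 3.6
   vertex 0.1 0.1 1.3
  endloop
 endfacet
 facet normal -0.731 0.668 0.139
  outer loop
   vertex 1.4 2.9 3.9
   vertex 2.1 3.5 4.7
   vertex 1.8 3.4 3.6
  endloop
 endfacet
 facet normal -0.783 -0.187 0.593
  outer loop
   vertex 1.4 2.9 3.9
   vertex 0.1 0.1 1.3
   vertex 2.9 0.1 5.0
  endloop
 endfacet
 facet normal -0.708 -0.105 0.698
  outer loop
   vertex 1.4 2.9 3.9
   vertex 2.9 0.1 5.0
   vertex 2.1 3.5 4.7
  endloop
 endfacet
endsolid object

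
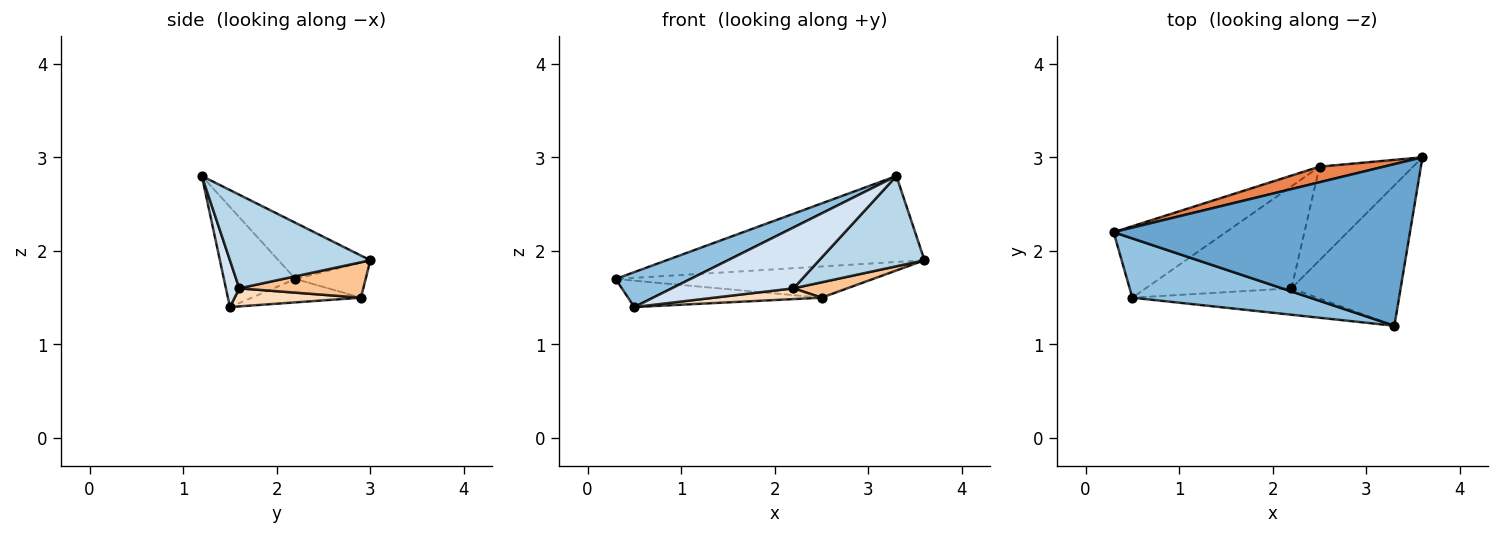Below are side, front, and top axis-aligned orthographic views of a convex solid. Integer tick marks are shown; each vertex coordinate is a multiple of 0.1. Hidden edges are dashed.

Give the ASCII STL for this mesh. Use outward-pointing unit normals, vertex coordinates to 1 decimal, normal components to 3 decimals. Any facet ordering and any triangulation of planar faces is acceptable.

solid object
 facet normal -0.165 0.463 0.871
  outer loop
   vertex 3.3 1.2 2.8
   vertex 3.6 3.0 1.9
   vertex 0.3 2.2 1.7
  endloop
 endfacet
 facet normal -0.436 -0.457 0.775
  outer loop
   vertex 0.5 1.5 1.4
   vertex 3.3 1.2 2.8
   vertex 0.3 2.2 1.7
  endloop
 endfacet
 facet normal 0.585 -0.439 -0.682
  outer loop
   vertex 2.2 1.6 1.6
   vertex 3.6 3.0 1.9
   vertex 3.3 1.2 2.8
  endloop
 endfacet
 facet normal 0.100 -0.913 -0.396
  outer loop
   vertex 2.2 1.6 1.6
   vertex 3.3 1.2 2.8
   vertex 0.5 1.5 1.4
  endloop
 endfacet
 facet normal -0.237 0.869 0.434
  outer loop
   vertex 2.5 2.9 1.5
   vertex 0.3 2.2 1.7
   vertex 3.6 3.0 1.9
  endloop
 endfacet
 facet normal -0.192 0.340 -0.921
  outer loop
   vertex 2.5 2.9 1.5
   vertex 0.5 1.5 1.4
   vertex 0.3 2.2 1.7
  endloop
 endfacet
 facet normal 0.350 -0.152 -0.924
  outer loop
   vertex 2.5 2.9 1.5
   vertex 3.6 3.0 1.9
   vertex 2.2 1.6 1.6
  endloop
 endfacet
 facet normal 0.122 -0.104 -0.987
  outer loop
   vertex 2.5 2.9 1.5
   vertex 2.2 1.6 1.6
   vertex 0.5 1.5 1.4
  endloop
 endfacet
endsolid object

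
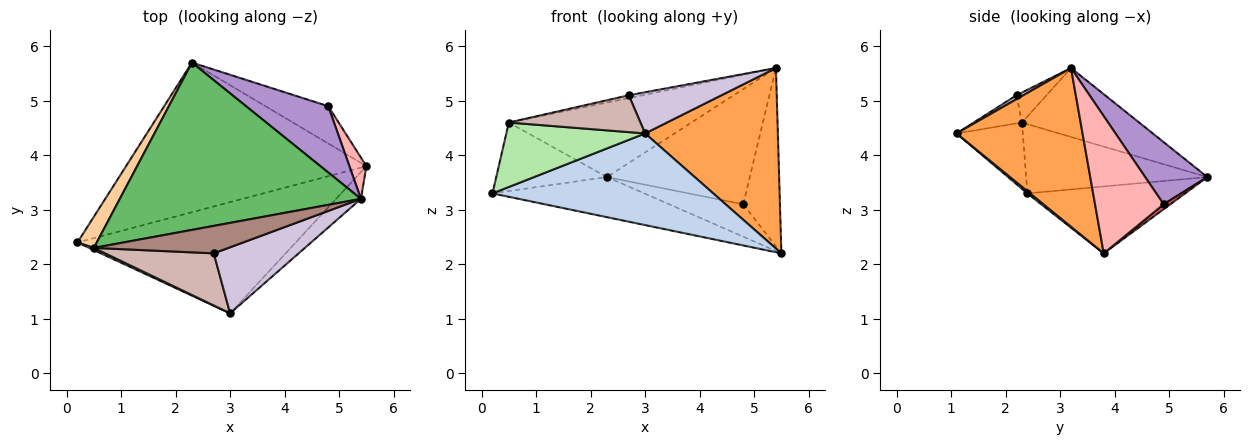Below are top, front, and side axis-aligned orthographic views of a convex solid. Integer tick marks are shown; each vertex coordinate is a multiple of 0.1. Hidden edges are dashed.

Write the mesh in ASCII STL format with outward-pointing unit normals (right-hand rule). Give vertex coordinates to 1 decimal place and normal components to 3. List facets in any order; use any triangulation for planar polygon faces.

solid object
 facet normal -0.260 0.250 -0.933
  outer loop
   vertex 2.3 5.7 3.6
   vertex 5.5 3.8 2.2
   vertex 0.2 2.4 3.3
  endloop
 endfacet
 facet normal 0.008 -0.636 -0.772
  outer loop
   vertex 3.0 1.1 4.4
   vertex 0.2 2.4 3.3
   vertex 5.5 3.8 2.2
  endloop
 endfacet
 facet normal 0.685 -0.721 -0.107
  outer loop
   vertex 3.0 1.1 4.4
   vertex 5.5 3.8 2.2
   vertex 5.4 3.2 5.6
  endloop
 endfacet
 facet normal -0.830 0.507 0.231
  outer loop
   vertex 0.5 2.3 4.6
   vertex 2.3 5.7 3.6
   vertex 0.2 2.4 3.3
  endloop
 endfacet
 facet normal -0.253 0.394 0.884
  outer loop
   vertex 0.5 2.3 4.6
   vertex 5.4 3.2 5.6
   vertex 2.3 5.7 3.6
  endloop
 endfacet
 facet normal -0.431 -0.902 0.030
  outer loop
   vertex 0.5 2.3 4.6
   vertex 0.2 2.4 3.3
   vertex 3.0 1.1 4.4
  endloop
 endfacet
 facet normal 0.059 0.654 -0.754
  outer loop
   vertex 4.8 4.9 3.1
   vertex 5.5 3.8 2.2
   vertex 2.3 5.7 3.6
  endloop
 endfacet
 facet normal 0.877 0.469 0.109
  outer loop
   vertex 4.8 4.9 3.1
   vertex 5.4 3.2 5.6
   vertex 5.5 3.8 2.2
  endloop
 endfacet
 facet normal 0.353 0.811 0.467
  outer loop
   vertex 4.8 4.9 3.1
   vertex 2.3 5.7 3.6
   vertex 5.4 3.2 5.6
  endloop
 endfacet
 facet normal 0.039 -0.529 0.848
  outer loop
   vertex 2.7 2.2 5.1
   vertex 3.0 1.1 4.4
   vertex 5.4 3.2 5.6
  endloop
 endfacet
 facet normal -0.216 0.098 0.971
  outer loop
   vertex 2.7 2.2 5.1
   vertex 5.4 3.2 5.6
   vertex 0.5 2.3 4.6
  endloop
 endfacet
 facet normal -0.207 -0.565 0.799
  outer loop
   vertex 2.7 2.2 5.1
   vertex 0.5 2.3 4.6
   vertex 3.0 1.1 4.4
  endloop
 endfacet
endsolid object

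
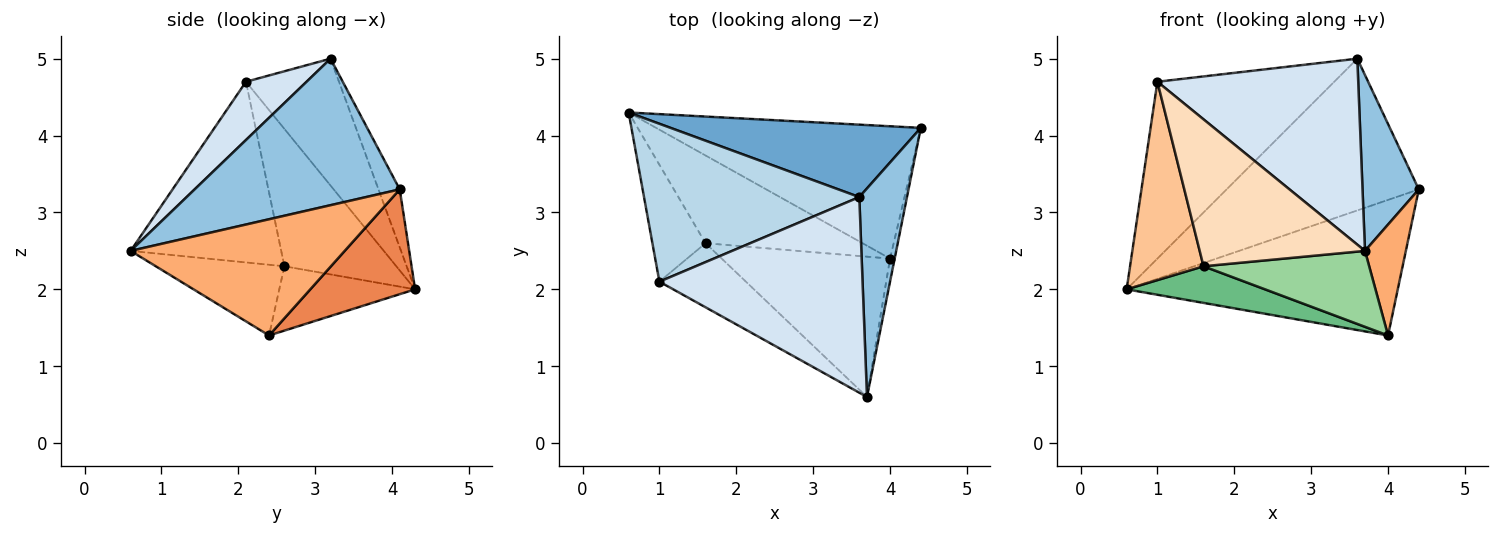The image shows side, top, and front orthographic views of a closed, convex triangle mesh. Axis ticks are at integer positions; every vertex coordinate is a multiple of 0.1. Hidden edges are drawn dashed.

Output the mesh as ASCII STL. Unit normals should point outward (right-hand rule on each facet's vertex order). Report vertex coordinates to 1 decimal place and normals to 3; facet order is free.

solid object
 facet normal -0.099 0.898 0.429
  outer loop
   vertex 3.6 3.2 5.0
   vertex 4.4 4.1 3.3
   vertex 0.6 4.3 2.0
  endloop
 endfacet
 facet normal 0.920 -0.252 0.299
  outer loop
   vertex 3.6 3.2 5.0
   vertex 3.7 0.6 2.5
   vertex 4.4 4.1 3.3
  endloop
 endfacet
 facet normal -0.365 0.694 0.620
  outer loop
   vertex 1.0 2.1 4.7
   vertex 3.6 3.2 5.0
   vertex 0.6 4.3 2.0
  endloop
 endfacet
 facet normal 0.203 -0.675 0.710
  outer loop
   vertex 1.0 2.1 4.7
   vertex 3.7 0.6 2.5
   vertex 3.6 3.2 5.0
  endloop
 endfacet
 facet normal 0.267 0.690 -0.673
  outer loop
   vertex 4.0 2.4 1.4
   vertex 0.6 4.3 2.0
   vertex 4.4 4.1 3.3
  endloop
 endfacet
 facet normal 0.982 -0.187 -0.039
  outer loop
   vertex 4.0 2.4 1.4
   vertex 4.4 4.1 3.3
   vertex 3.7 0.6 2.5
  endloop
 endfacet
 facet normal -0.795 -0.522 -0.308
  outer loop
   vertex 1.6 2.6 2.3
   vertex 1.0 2.1 4.7
   vertex 0.6 4.3 2.0
  endloop
 endfacet
 facet normal -0.641 -0.704 -0.307
  outer loop
   vertex 1.6 2.6 2.3
   vertex 3.7 0.6 2.5
   vertex 1.0 2.1 4.7
  endloop
 endfacet
 facet normal -0.354 -0.360 -0.863
  outer loop
   vertex 1.6 2.6 2.3
   vertex 0.6 4.3 2.0
   vertex 4.0 2.4 1.4
  endloop
 endfacet
 facet normal -0.347 -0.446 -0.825
  outer loop
   vertex 1.6 2.6 2.3
   vertex 4.0 2.4 1.4
   vertex 3.7 0.6 2.5
  endloop
 endfacet
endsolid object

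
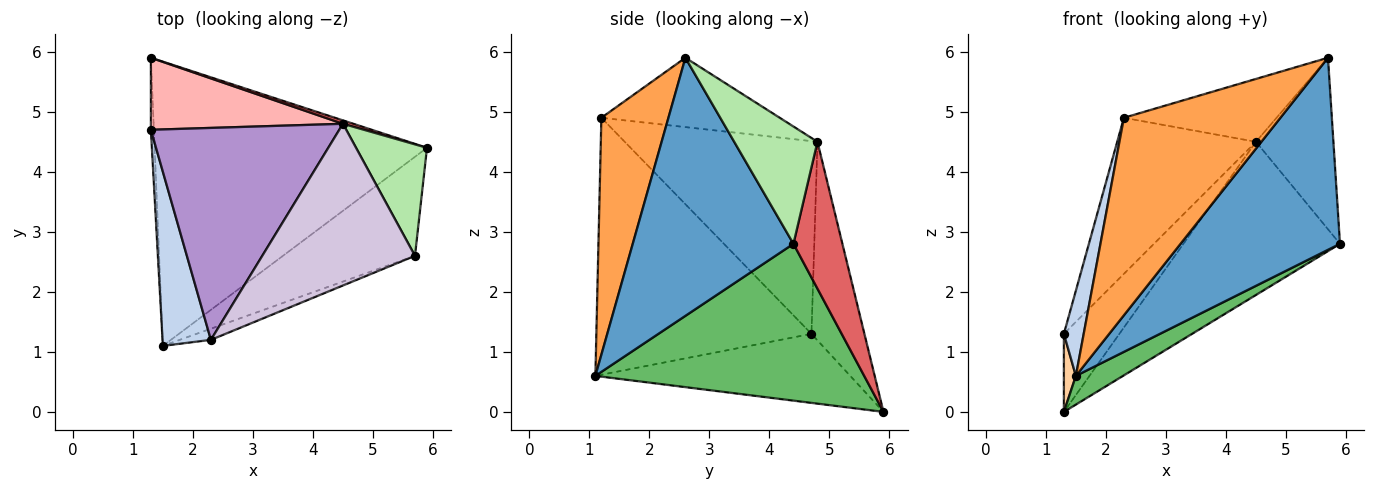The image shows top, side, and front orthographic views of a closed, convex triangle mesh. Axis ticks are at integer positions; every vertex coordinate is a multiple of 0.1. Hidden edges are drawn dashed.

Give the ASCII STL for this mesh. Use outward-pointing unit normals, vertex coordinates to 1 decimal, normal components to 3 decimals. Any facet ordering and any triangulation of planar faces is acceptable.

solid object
 facet normal 0.667 -0.662 -0.341
  outer loop
   vertex 5.7 2.6 5.9
   vertex 1.5 1.1 0.6
   vertex 5.9 4.4 2.8
  endloop
 endfacet
 facet normal -0.979 -0.090 0.184
  outer loop
   vertex 2.3 1.2 4.9
   vertex 1.3 4.7 1.3
   vertex 1.5 1.1 0.6
  endloop
 endfacet
 facet normal 0.393 -0.918 -0.052
  outer loop
   vertex 2.3 1.2 4.9
   vertex 1.5 1.1 0.6
   vertex 5.7 2.6 5.9
  endloop
 endfacet
 facet normal -0.998 -0.047 -0.043
  outer loop
   vertex 1.3 5.9 0.0
   vertex 1.5 1.1 0.6
   vertex 1.3 4.7 1.3
  endloop
 endfacet
 facet normal 0.497 -0.087 -0.863
  outer loop
   vertex 1.3 5.9 0.0
   vertex 5.9 4.4 2.8
   vertex 1.5 1.1 0.6
  endloop
 endfacet
 facet normal 0.670 0.623 0.405
  outer loop
   vertex 4.5 4.8 4.5
   vertex 5.7 2.6 5.9
   vertex 5.9 4.4 2.8
  endloop
 endfacet
 facet normal 0.298 0.954 0.021
  outer loop
   vertex 4.5 4.8 4.5
   vertex 5.9 4.4 2.8
   vertex 1.3 5.9 0.0
  endloop
 endfacet
 facet normal -0.574 0.602 0.555
  outer loop
   vertex 4.5 4.8 4.5
   vertex 1.3 5.9 0.0
   vertex 1.3 4.7 1.3
  endloop
 endfacet
 facet normal -0.636 0.458 0.622
  outer loop
   vertex 4.5 4.8 4.5
   vertex 1.3 4.7 1.3
   vertex 2.3 1.2 4.9
  endloop
 endfacet
 facet normal -0.390 0.334 0.858
  outer loop
   vertex 4.5 4.8 4.5
   vertex 2.3 1.2 4.9
   vertex 5.7 2.6 5.9
  endloop
 endfacet
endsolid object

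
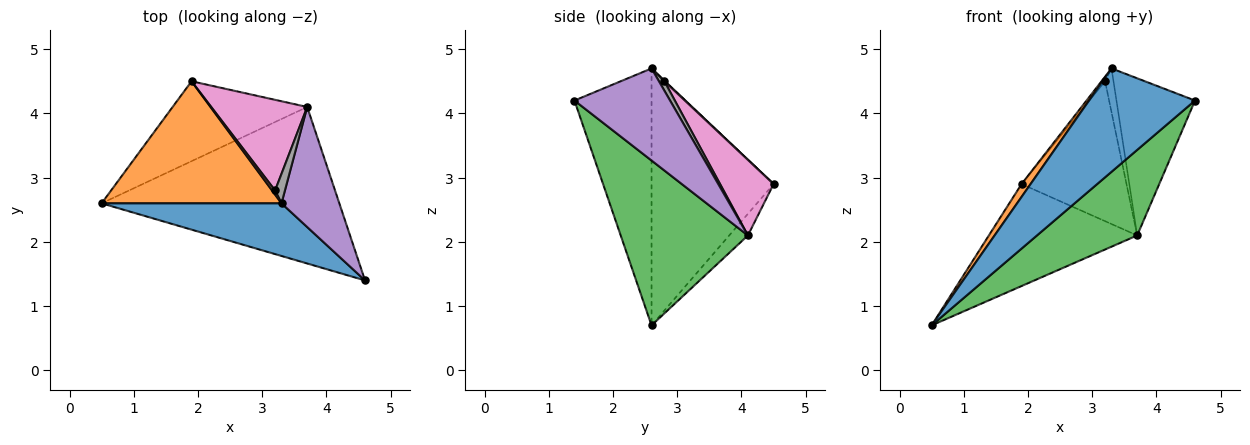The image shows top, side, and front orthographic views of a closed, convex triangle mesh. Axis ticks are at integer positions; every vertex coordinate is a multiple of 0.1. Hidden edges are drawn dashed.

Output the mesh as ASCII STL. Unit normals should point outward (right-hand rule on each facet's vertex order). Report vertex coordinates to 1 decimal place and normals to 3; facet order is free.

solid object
 facet normal -0.544 -0.748 0.381
  outer loop
   vertex 3.3 2.6 4.7
   vertex 0.5 2.6 0.7
   vertex 4.6 1.4 4.2
  endloop
 endfacet
 facet normal -0.818 -0.060 0.572
  outer loop
   vertex 3.3 2.6 4.7
   vertex 1.9 4.5 2.9
   vertex 0.5 2.6 0.7
  endloop
 endfacet
 facet normal 0.520 -0.410 -0.750
  outer loop
   vertex 3.7 4.1 2.1
   vertex 4.6 1.4 4.2
   vertex 0.5 2.6 0.7
  endloop
 endfacet
 facet normal -0.099 0.783 -0.614
  outer loop
   vertex 3.7 4.1 2.1
   vertex 0.5 2.6 0.7
   vertex 1.9 4.5 2.9
  endloop
 endfacet
 facet normal 0.695 0.571 0.436
  outer loop
   vertex 3.7 4.1 2.1
   vertex 3.3 2.6 4.7
   vertex 4.6 1.4 4.2
  endloop
 endfacet
 facet normal 0.147 0.735 0.662
  outer loop
   vertex 3.2 2.8 4.5
   vertex 1.9 4.5 2.9
   vertex 3.3 2.6 4.7
  endloop
 endfacet
 facet normal 0.394 0.771 0.500
  outer loop
   vertex 3.2 2.8 4.5
   vertex 3.7 4.1 2.1
   vertex 1.9 4.5 2.9
  endloop
 endfacet
 facet normal 0.472 0.730 0.494
  outer loop
   vertex 3.2 2.8 4.5
   vertex 3.3 2.6 4.7
   vertex 3.7 4.1 2.1
  endloop
 endfacet
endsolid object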